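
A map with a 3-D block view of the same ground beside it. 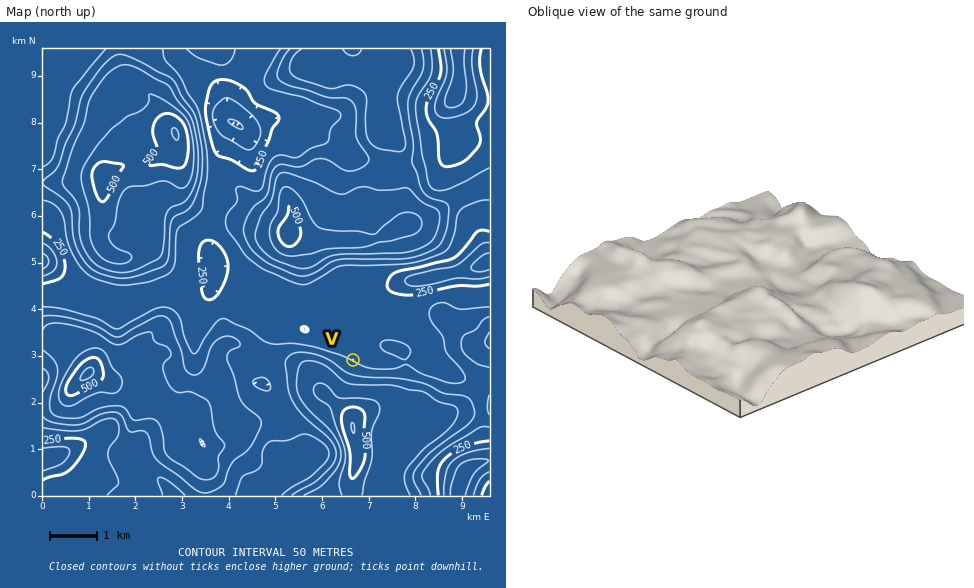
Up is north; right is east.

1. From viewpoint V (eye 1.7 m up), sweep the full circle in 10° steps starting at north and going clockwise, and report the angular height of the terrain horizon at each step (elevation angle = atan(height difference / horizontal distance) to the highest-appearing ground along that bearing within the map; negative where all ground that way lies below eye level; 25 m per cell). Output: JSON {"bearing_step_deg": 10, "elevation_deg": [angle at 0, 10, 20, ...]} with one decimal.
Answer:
{"bearing_step_deg": 10, "elevation_deg": [3.9, 3.4, 3.3, 2.4, 0.1, -0.5, 0.3, 0.7, 2.0, 1.3, 0.5, 2.4, 5.1, 7.0, 8.3, 9.3, 10.2, 10.6, 11.4, 11.1, 11.3, 11.7, 11.9, 11.9, 11.6, 10.7, 9.1, 6.6, 3.0, 1.0, 1.7, 1.8, 2.3, 4.1, 3.7, 3.8]}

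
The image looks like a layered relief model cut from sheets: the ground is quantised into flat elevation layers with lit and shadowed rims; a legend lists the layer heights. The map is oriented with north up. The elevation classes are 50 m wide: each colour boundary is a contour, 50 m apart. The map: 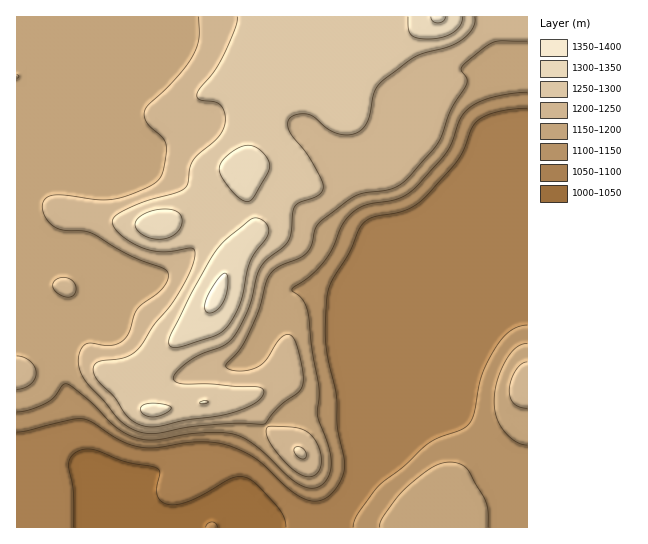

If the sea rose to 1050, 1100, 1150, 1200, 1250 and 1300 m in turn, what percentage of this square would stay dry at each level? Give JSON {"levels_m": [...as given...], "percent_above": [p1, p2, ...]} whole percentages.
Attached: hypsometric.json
{"levels_m": [1050, 1100, 1150, 1200, 1250, 1300], "percent_above": [96, 71, 63, 37, 20, 4]}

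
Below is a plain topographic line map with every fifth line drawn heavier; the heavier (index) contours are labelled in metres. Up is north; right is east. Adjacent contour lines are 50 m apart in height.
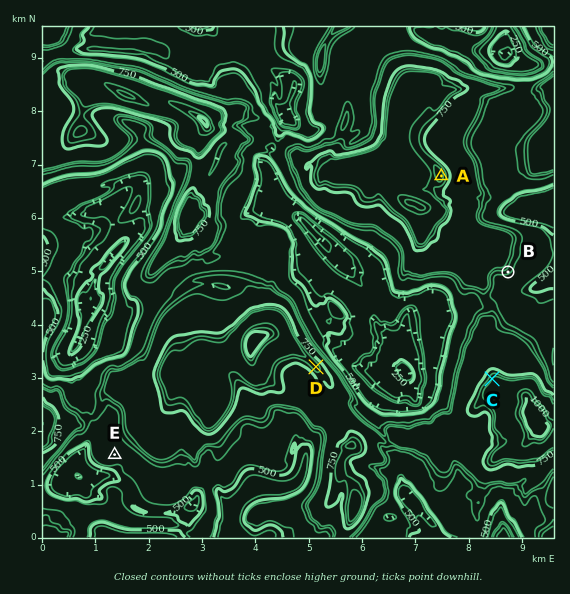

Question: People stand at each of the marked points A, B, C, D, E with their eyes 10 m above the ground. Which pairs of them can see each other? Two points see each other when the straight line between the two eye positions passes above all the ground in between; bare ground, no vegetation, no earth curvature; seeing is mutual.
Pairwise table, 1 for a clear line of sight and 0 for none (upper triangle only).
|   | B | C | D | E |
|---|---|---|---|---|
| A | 0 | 1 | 0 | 0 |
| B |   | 1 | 0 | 0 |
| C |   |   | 1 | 0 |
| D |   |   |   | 0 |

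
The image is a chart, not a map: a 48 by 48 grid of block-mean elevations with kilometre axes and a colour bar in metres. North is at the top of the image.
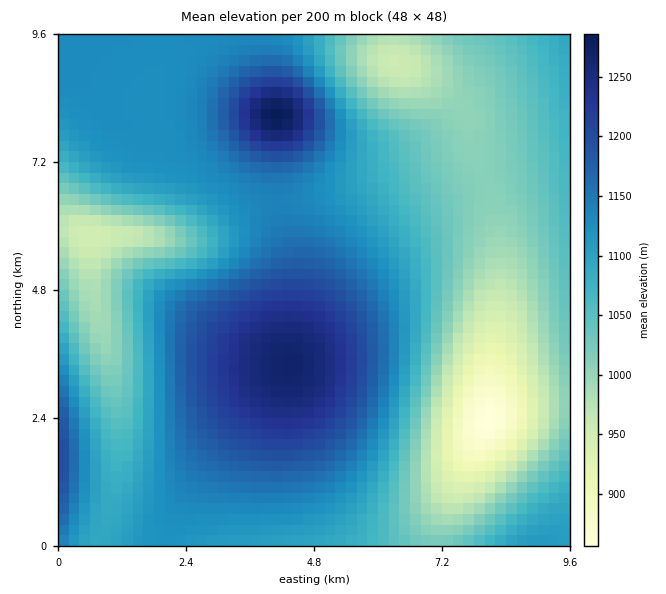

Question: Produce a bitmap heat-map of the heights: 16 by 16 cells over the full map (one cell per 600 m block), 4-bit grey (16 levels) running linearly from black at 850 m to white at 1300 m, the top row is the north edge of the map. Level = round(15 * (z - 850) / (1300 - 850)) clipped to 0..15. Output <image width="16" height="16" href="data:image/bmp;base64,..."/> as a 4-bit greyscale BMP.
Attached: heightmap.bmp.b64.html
<image width="16" height="16" href="data:image/bmp;base64,Qk32AAAAAAAAAHYAAAAoAAAAEAAAABAAAAABAAQAAAAAAIAAAAATCwAAEwsAABAAAAAAAAAAAAAAABEREQAiIiIAMzMzAERERABVVVUAZmZmAHd3dwCIiIgAmZmZAKqqqgC7u7sAzMzMAN3d3QDu7u4A////AJiZmZmIdVeJqImqqph1RWioiqu7qXQiRqeKvMzKhREll3rN3duVISSGes3u3JYyNXV6zd7cp0M1ZXq83cuXVEZVeJq7updUVkRFeaqph2VWVWeJqpmHZWd4mZqqmHZlZ4mZq8yodlVnmZms7adlVWeZmavLhURWZ5mZmql1RFZ4"/>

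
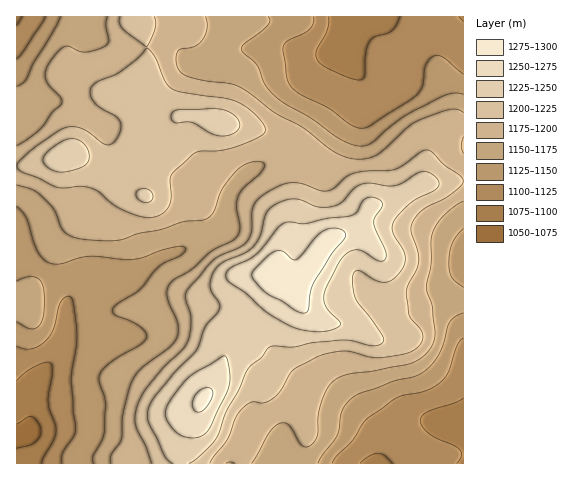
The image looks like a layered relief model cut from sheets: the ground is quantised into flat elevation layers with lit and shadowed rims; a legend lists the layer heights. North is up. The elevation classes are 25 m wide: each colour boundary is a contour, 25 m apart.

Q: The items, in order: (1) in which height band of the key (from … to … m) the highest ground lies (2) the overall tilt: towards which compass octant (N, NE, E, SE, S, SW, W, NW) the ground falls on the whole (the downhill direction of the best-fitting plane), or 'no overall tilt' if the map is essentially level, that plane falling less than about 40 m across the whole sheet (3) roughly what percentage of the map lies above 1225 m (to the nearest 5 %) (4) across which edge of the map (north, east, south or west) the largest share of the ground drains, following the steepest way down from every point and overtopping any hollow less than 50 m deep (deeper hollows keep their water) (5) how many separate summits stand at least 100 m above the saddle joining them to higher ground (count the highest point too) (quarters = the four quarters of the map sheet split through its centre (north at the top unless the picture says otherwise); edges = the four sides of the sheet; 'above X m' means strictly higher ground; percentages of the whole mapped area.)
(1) The highest ground lies in the 1275–1300 m band.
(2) On the whole the map has no overall tilt.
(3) Ground above 1225 m makes up about 15 % of the sheet.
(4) Most of the ground drains across the western edge.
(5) There is 1 summit with 100 m or more of prominence.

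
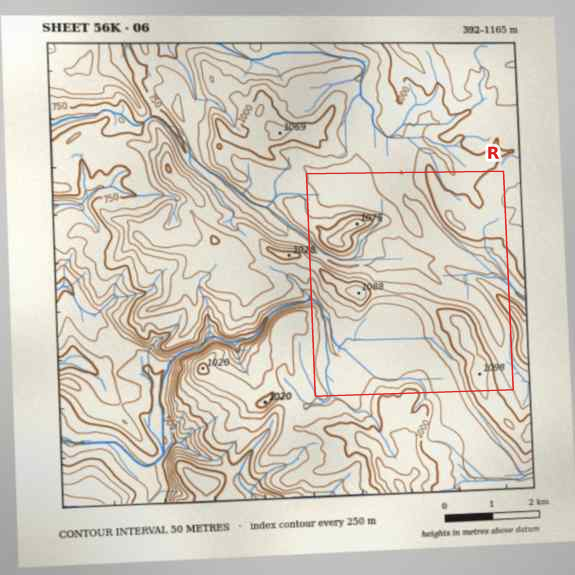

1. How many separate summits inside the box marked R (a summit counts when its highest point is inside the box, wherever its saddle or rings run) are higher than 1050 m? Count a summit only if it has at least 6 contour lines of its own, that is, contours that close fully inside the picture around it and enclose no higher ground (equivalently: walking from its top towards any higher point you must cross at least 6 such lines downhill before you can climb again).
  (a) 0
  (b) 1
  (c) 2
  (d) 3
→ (a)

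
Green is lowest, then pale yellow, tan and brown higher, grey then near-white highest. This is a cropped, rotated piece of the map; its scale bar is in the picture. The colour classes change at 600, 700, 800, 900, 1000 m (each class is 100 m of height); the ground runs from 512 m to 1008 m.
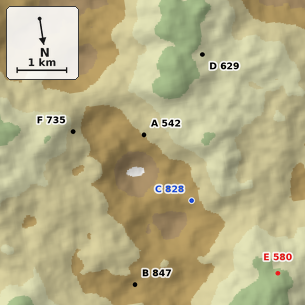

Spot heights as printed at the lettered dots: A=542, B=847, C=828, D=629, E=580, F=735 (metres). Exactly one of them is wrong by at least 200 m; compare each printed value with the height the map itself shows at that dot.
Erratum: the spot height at A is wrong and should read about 792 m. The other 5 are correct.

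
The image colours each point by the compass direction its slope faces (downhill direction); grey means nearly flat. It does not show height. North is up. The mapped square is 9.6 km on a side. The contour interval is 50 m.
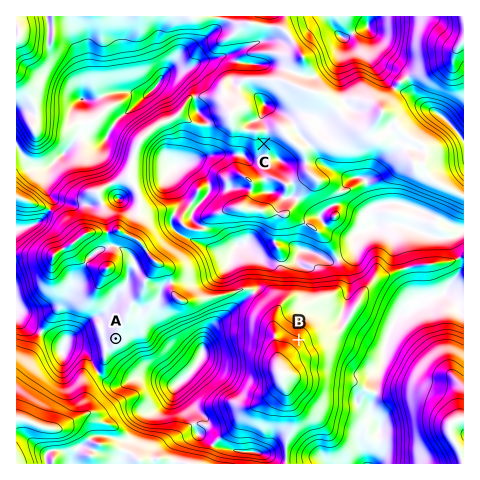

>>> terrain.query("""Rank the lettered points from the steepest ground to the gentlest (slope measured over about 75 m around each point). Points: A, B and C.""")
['B', 'C', 'A']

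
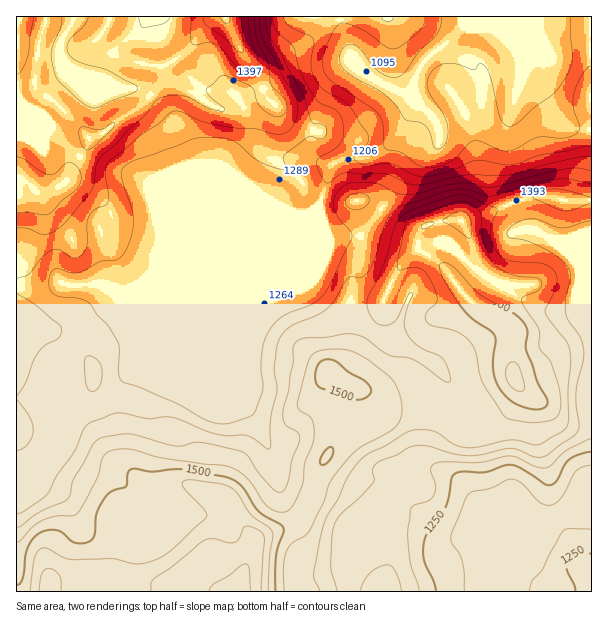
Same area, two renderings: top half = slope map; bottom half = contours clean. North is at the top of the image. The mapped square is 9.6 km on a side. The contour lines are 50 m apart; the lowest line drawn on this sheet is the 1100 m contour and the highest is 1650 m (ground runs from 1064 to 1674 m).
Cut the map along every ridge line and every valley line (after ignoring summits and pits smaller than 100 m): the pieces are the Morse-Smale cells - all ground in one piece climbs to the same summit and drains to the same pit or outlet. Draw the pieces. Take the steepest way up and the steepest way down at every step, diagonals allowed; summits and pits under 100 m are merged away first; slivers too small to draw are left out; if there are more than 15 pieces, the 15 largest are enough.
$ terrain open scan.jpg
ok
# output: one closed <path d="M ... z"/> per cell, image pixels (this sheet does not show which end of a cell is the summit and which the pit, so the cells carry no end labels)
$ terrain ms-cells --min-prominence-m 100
<path d="M591 16l-251 1 10 37 8 11-7-1-17 19-21 43 0 27 8 9 10 3-12 42-13 7-21 20-129 132-9 0-13 4-26 30-13 8-12 1-11 14-2 6-26 27-20 8-8 1 1 127 216 0 7-8 13-41 7-7 34-13 10-10 8-15 8-33 17-27 11-10 8-14 4-13-6-15 18 8 11 12 18 0 25-4 14 8 22 24 16 1-2-10-7-17-24-33-13-13-19-12-38-16-19-17-6-15-8-8-28-16 8-21 0-32 3 9 4 4 24-2 10-2 22-30 24-43 10-9 15-6 5-5 0-13-5-8 9 0 27-14 8-8 6-18 4-4 27-4 7-8 1 7-13 46-5 24-1 42 7 20 25-7 13 0 15 4 27 0z"/><path d="M339 16l-323 1 1 447 7 0 20-8 26-27 2-6 11-14 12-1 13-8 26-30 13-4 9 0 129-132 21-20 13-7 12-42-10-3-8-9 0-27 21-43 17-19 7 1-8-11-8-36z"/><path d="M356 386l-2 1 4 6 2 8-4 13-8 14-11 10-17 27-8 33-8 15-10 10-34 13-7 7-13 41-6 7 261 1 1-10-4-10 1-11 7-7 28-12 22-23-14-5-12 0-30-12-7-16-7-48-3-2-15-2-22-24-11-7-9-1-19 4-18 0-11-12z"/><path d="M522 64l-7 8-27 4-4 4-6 18-8 8-34 16 4 13-1 6-5 5-15 6-10 9-24 43-22 30-10 2-24 2-4-4-3-9 0 32-8 18 3 5 25 14 8 8 6 15 19 17 14 4 43 24 13 13 24 33 6 12 4 16 15-6 8-7 18-30 0-4-8-17 4-39-2-4-8-9-30-14-20-22-2-8 20-19 0-11-11-24 48-19-7-20 1-42 5-24 13-46z"/><path d="M510 204l-19 8-23 6-5 4 11 24 0 11-20 19 0 5 22 25 30 14 8 9 2 4-4 39 8 17 0 4-18 30-8 7-16 7 12 60 4 5 25 10 33 6 23-13 12-11 5 0 0-80-3-4 0-15 3-5 0-96-8-21-8-15-28-22-15-7-11-1z"/><path d="M591 494l-4 0-12 11-24 13-23 24-28 12-7 7-1 11 4 10 1 10 95-1z"/><path d="M549 196l-21 2-17 6 11 24 11 1 15 7 28 22 8 15 7 21 1-93-28-1z"/>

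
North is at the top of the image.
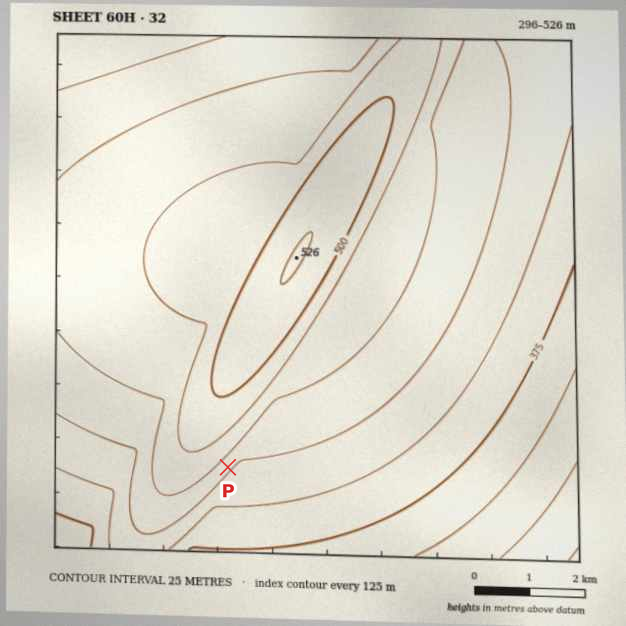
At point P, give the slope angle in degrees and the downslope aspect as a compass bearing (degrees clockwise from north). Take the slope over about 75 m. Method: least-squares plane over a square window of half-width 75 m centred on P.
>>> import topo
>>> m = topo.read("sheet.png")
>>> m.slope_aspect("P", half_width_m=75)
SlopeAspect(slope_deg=6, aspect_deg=132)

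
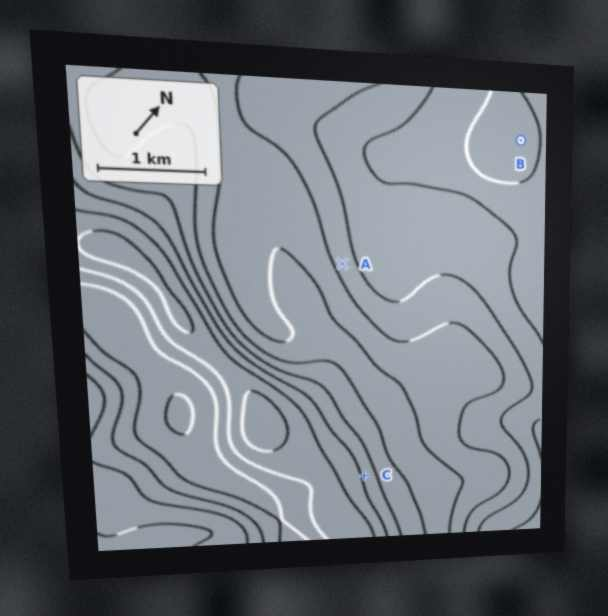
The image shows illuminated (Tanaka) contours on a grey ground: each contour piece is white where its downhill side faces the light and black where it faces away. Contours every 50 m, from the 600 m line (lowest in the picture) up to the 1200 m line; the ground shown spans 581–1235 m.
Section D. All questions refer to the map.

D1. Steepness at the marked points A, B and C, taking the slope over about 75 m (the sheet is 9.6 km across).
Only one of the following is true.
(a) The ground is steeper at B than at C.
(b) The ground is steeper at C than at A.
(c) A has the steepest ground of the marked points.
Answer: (b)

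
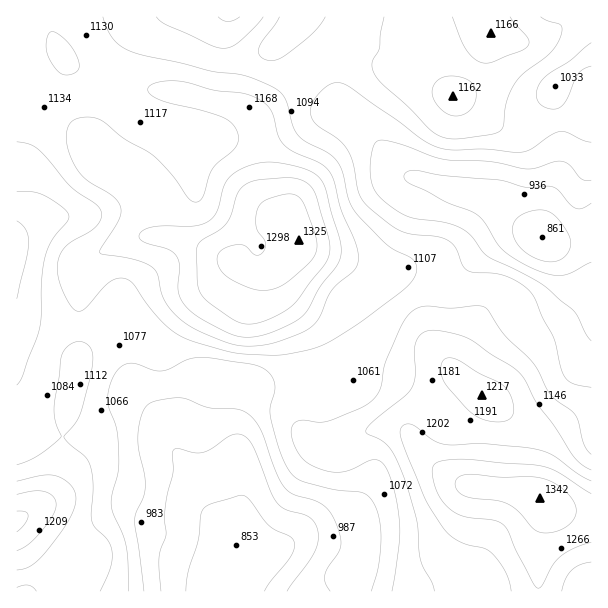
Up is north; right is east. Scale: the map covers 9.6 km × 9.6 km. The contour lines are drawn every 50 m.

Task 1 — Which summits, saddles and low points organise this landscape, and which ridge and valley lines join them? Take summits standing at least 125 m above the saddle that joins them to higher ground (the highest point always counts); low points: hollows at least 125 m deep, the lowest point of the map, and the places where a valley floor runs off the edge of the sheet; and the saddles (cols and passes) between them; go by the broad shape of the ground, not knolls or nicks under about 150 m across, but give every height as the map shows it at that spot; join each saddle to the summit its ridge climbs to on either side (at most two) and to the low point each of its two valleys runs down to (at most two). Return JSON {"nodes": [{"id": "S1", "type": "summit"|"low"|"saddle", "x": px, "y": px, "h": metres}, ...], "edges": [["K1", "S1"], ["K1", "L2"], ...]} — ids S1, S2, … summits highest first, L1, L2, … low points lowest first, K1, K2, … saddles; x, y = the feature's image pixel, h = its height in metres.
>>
{"nodes": [
{"id": "S1", "type": "summit", "x": 540, "y": 498, "h": 1342},
{"id": "S2", "type": "summit", "x": 299, "y": 239, "h": 1325},
{"id": "S3", "type": "summit", "x": 17, "y": 521, "h": 1260},
{"id": "L1", "type": "low", "x": 236, "y": 545, "h": 853},
{"id": "L2", "type": "low", "x": 542, "y": 237, "h": 861},
{"id": "K1", "type": "saddle", "x": 113, "y": 83, "h": 1138},
{"id": "K2", "type": "saddle", "x": 78, "y": 327, "h": 1097},
{"id": "K3", "type": "saddle", "x": 413, "y": 299, "h": 1092},
{"id": "K4", "type": "saddle", "x": 222, "y": 60, "h": 1085}],
"edges": [["K1", "S2"], ["K1", "L1"], ["K1", "L2"], ["K2", "S2"], ["K2", "S3"], ["K2", "L1"], ["K3", "S1"], ["K3", "S2"], ["K3", "L1"], ["K3", "L2"], ["K4", "S1"], ["K4", "S2"], ["K4", "L2"]]}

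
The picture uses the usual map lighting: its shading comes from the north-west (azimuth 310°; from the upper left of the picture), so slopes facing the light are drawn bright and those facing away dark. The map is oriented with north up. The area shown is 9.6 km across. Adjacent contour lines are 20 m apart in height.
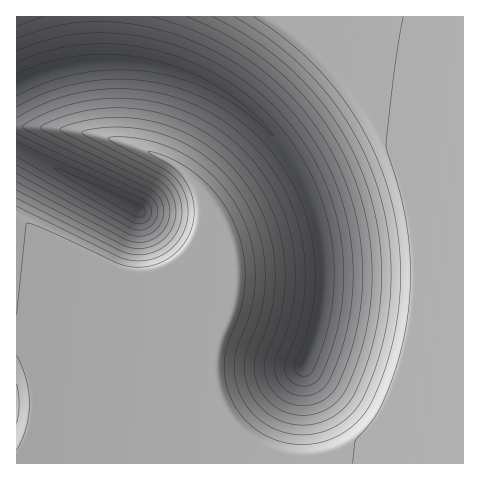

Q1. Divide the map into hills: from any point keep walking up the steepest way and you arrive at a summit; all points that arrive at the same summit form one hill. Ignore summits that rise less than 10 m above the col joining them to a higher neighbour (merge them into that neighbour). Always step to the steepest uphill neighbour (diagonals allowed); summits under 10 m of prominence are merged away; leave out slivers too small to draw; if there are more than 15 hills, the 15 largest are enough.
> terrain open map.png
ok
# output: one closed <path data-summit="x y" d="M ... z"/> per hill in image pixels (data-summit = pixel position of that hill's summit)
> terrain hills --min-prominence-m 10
<path data-summit="463 463" d="M463 16l-365 0 0 47-43 7-39 15 1 379 447-1z"/><path data-summit="17 17" d="M97 16l-80 0-1 68 39-14 43-7z"/>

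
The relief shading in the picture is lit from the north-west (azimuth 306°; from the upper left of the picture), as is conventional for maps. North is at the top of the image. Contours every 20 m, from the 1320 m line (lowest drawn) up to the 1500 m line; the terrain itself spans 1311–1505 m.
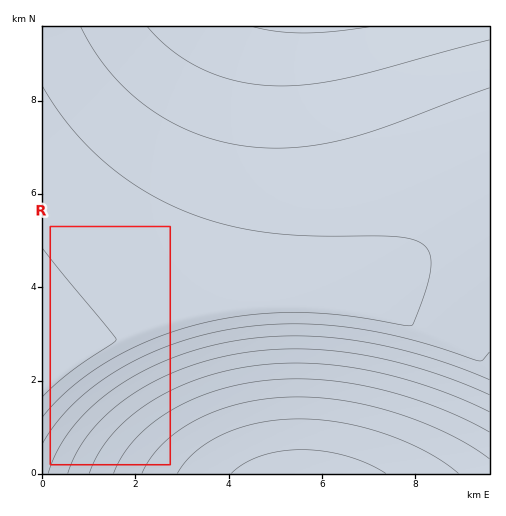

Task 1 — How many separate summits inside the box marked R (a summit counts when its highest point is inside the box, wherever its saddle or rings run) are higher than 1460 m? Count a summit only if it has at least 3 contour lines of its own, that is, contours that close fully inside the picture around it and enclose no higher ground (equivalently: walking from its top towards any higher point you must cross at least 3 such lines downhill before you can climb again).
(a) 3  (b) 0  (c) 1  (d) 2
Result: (b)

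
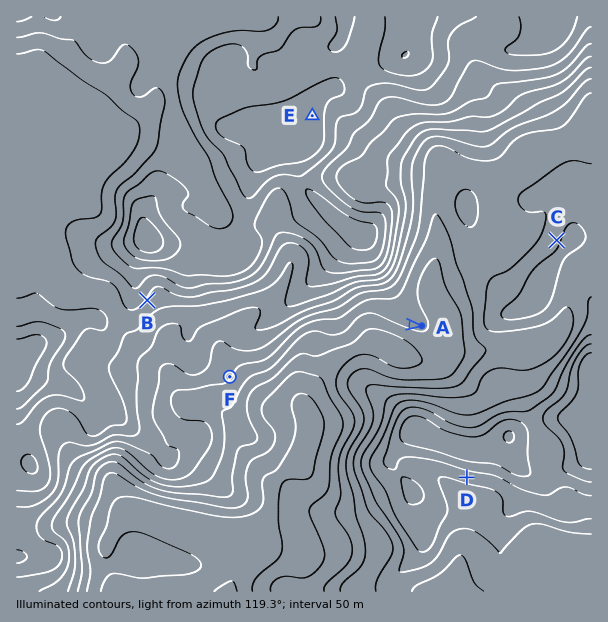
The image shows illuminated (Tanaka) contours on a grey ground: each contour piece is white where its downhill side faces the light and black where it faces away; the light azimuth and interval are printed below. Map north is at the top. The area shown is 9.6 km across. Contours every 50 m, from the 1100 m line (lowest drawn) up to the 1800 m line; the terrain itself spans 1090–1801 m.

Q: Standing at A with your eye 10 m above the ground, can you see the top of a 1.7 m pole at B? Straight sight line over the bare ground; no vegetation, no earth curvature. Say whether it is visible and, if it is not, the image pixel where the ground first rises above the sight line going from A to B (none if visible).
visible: false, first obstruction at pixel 305 315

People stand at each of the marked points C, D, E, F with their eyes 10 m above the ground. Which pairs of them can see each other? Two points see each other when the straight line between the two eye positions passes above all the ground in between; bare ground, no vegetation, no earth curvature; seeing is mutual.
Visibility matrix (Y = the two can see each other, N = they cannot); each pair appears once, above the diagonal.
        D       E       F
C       N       Y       Y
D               N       N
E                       N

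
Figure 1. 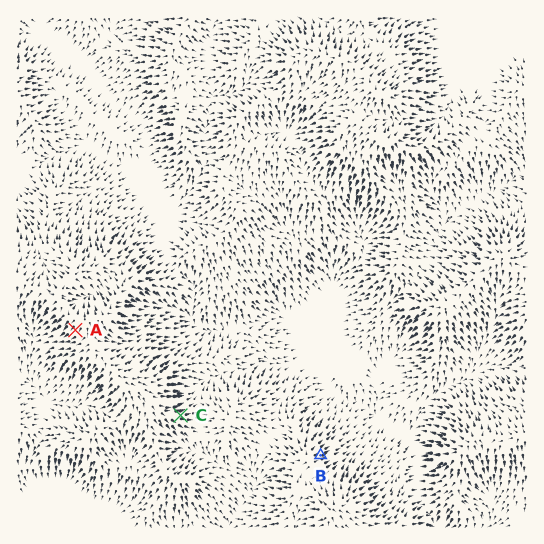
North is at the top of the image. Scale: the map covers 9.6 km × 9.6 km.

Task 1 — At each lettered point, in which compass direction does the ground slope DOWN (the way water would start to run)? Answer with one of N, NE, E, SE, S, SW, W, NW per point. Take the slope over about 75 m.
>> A SW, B NE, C E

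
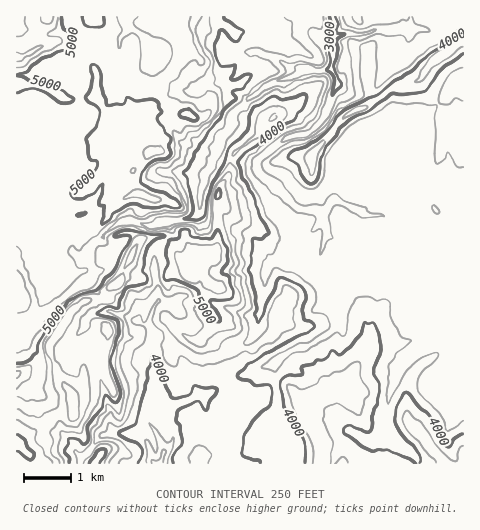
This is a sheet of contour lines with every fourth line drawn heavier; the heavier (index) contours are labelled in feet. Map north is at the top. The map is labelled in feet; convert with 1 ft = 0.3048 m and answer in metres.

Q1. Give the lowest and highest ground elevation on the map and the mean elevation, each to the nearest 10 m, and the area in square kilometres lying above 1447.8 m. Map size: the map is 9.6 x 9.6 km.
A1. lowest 870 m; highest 1850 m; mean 1300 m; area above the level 28.3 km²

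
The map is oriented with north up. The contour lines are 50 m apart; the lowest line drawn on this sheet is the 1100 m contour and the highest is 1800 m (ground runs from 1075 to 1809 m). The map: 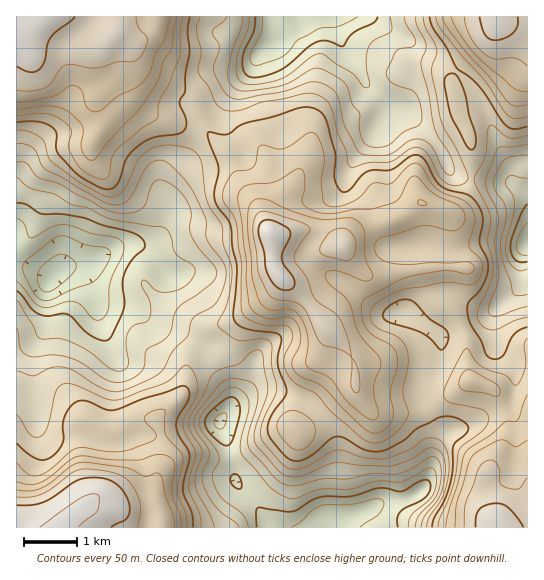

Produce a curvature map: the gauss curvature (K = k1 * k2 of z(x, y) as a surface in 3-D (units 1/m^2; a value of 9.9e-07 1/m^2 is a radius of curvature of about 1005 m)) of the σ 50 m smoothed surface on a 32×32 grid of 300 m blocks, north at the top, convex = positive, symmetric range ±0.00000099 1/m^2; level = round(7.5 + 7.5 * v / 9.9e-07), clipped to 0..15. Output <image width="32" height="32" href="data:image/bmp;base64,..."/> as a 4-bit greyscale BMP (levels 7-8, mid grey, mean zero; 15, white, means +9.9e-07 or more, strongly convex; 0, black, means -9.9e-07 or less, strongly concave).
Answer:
<image width="32" height="32" href="data:image/bmp;base64,Qk12AgAAAAAAAHYAAAAoAAAAIAAAACAAAAABAAQAAAAAAAACAAATCwAAEwsAABAAAAAAAAAAAAAAABEREQAiIiIAMzMzAERERABVVVUAZmZmAHd3dwCIiIgAmZmZAKqqqgC7u7sAzMzMAN3d3QDu7u4A////AHd3eIeJhmhndoh3dkWHiId2eIiXd4eIZ3eZd5c6aIiHiHiKh3WJiXdmd4iXb7Znd4qJmHaJipmIeHeHd4e2iXd4lWiHiKYhaIqHh4eIlamHiIVoiHRodmialneXhhOHd4h4h3eFTPl5yXZ4uHd6aFiIeJZoh5irh4d3d4h3Z3hXd3d4iIe2aWdTl4mHmHeHh3eIeKh4ZlZneYZ4eHd5x2h3h3iYd4d4iJqId3l3h0p4eHd3eHd3h3toV3d4Z4eGd3aIiHiId3Zne3qHmHeGZ3dkeIl3d4h1eYZYh6qXiGqXjZZ3d3d3h3eFZ3R4hndXd2uXd4mJh5l4yHmHlneIp0RoiHiIeHipeGlnhXd4d/pVeIh5hnh3ZnVod8ipiHY1j3eId3d3eImPp1amSIh3d3mHd4d2d4eHVod3hmlniqd2d4eHZniXiGd3iaZ4eGhndXeHi5eIdnh3eHeIlpaqB7Z3d6h3h3h1h3iIdZW6uleYiIeXd5iIiId4iHWZdXinZ4d4iHd3ZneHiIeJuGNnl2h4h2d3eHd3h3eIh4eIiHaIh1aIeHiIdnh4h3d4iIh3iIl4d3eHaHd4d3eIaHiIiHiId3d4iHh1uYd3doh2lodoiHeIeHh3d8iYh5h4dmaJd3eIeId3eIeHlndoh6h3mYeHd3eIeImIhnh3iHZmiIiH"/>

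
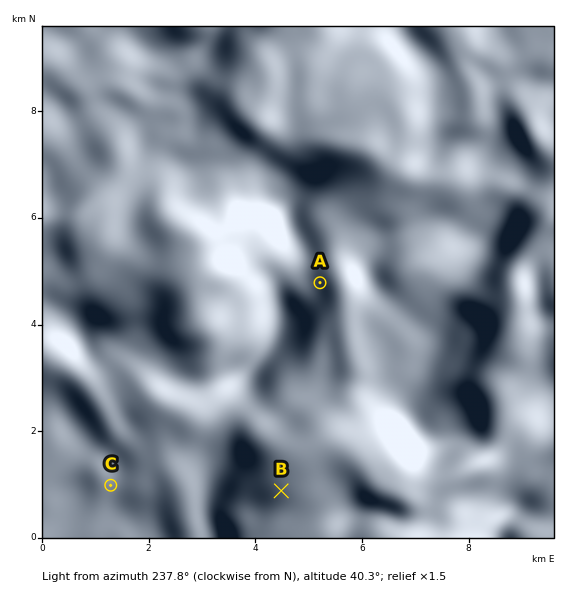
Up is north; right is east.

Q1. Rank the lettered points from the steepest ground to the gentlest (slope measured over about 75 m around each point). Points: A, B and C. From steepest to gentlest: A B C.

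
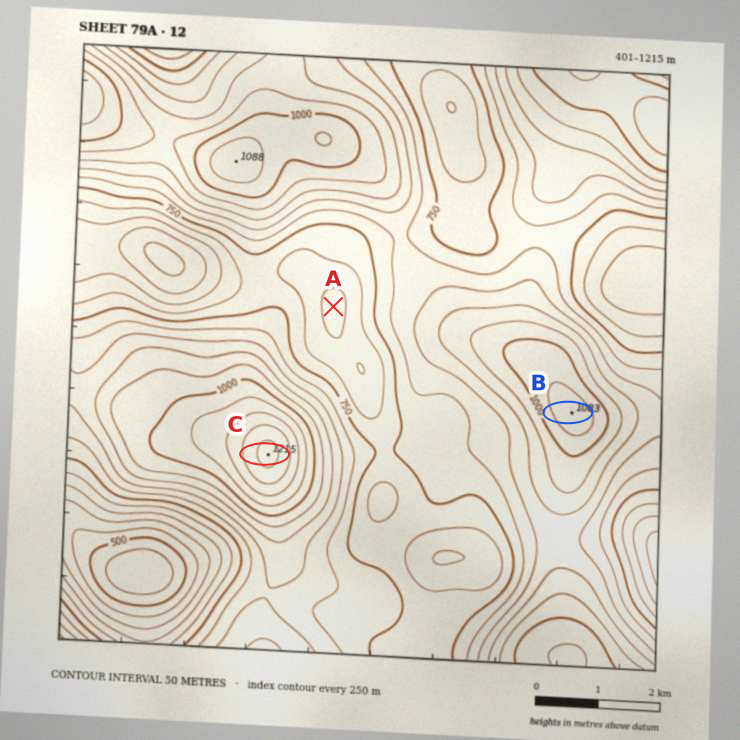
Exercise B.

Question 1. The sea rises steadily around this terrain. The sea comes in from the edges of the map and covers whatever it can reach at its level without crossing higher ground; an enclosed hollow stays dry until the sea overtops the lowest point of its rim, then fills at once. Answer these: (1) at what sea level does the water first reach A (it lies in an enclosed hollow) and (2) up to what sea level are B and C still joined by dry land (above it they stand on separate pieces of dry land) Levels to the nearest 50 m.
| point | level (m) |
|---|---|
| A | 700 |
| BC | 750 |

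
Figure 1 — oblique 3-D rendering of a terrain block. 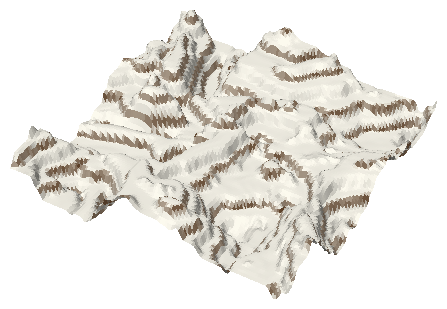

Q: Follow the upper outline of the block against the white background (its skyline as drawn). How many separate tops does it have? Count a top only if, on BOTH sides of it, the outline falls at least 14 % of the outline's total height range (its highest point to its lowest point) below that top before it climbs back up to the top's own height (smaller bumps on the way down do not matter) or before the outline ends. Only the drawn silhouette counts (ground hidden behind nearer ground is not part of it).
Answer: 2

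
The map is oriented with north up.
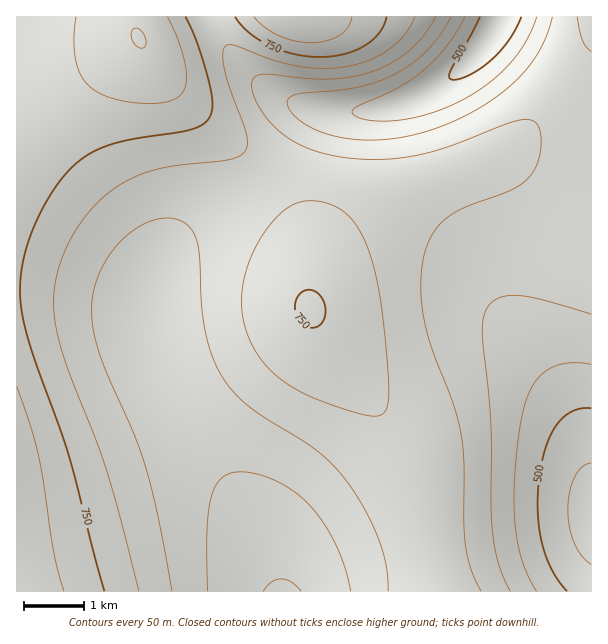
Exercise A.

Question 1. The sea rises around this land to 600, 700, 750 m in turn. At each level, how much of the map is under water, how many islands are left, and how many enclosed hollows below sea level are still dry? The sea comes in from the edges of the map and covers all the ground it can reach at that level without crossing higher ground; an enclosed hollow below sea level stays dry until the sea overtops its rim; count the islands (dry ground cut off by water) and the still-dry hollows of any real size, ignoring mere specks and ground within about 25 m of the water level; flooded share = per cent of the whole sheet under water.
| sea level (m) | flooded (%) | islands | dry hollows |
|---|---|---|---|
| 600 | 18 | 0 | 0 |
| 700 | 71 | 1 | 0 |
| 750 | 86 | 0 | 0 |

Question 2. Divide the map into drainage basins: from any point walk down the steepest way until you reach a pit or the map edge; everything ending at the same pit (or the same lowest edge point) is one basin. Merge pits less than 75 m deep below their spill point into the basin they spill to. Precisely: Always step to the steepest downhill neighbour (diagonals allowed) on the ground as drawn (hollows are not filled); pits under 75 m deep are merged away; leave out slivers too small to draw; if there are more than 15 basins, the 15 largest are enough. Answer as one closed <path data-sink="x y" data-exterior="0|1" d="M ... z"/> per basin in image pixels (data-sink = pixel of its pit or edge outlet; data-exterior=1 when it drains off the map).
<path data-sink="282 591" data-exterior="1" d="M140 40l-124 94 0 457 419 1-13-79-12-51-14-30-65-85-21-36-4-63-6-24-10-20-18-24-21-22-56-48-23-23-15-18z"/><path data-sink="591 515" data-exterior="1" d="M591 50l-14 24-27 34-35 34-33 18-101 38-30 19-23 29-9 18-7 23-2 24 9 18 67 90 22 36 8 28 17 99 4 10 155-1z"/><path data-sink="500 17" data-exterior="1" d="M591 16l-367 0-54 24-17 4-10-1-1 2 15 24 15 18 23 23 56 48 21 22 18 24 10 20 6 24 3 56 3-17 7-23 18-31 14-16 24-17 20-8 103-40 23-14 29-30 27-34 15-24z"/>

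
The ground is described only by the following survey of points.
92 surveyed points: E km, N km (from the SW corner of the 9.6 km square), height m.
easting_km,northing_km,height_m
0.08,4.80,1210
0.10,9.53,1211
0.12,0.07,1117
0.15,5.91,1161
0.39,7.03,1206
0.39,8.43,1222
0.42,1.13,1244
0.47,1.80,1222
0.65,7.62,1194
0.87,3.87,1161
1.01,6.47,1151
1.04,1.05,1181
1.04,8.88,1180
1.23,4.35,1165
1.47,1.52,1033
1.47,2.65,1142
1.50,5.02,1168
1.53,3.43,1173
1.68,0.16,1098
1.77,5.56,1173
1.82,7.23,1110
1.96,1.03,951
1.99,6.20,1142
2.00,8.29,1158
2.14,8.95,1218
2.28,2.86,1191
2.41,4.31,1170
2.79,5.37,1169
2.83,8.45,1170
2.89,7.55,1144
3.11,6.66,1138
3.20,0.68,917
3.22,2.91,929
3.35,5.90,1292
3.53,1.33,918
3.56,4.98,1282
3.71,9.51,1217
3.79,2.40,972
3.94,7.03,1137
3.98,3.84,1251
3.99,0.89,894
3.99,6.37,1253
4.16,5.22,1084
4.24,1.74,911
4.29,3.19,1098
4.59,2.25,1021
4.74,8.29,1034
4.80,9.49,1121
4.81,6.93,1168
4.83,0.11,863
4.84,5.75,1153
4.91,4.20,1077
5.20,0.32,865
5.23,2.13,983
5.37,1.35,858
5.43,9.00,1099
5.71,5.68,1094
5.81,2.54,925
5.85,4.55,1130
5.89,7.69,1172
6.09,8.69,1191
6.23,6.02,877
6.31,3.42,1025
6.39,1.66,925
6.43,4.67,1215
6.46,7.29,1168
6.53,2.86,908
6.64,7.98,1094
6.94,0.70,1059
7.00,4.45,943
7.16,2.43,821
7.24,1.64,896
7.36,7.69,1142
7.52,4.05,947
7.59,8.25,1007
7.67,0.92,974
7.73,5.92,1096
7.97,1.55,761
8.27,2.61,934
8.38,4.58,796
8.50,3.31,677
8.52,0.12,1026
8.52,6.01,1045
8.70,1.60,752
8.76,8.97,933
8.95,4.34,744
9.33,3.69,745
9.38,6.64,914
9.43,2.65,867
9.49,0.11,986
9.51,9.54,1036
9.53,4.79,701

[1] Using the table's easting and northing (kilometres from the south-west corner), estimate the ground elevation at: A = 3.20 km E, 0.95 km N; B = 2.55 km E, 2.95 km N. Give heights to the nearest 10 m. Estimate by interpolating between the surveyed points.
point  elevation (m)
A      920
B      1080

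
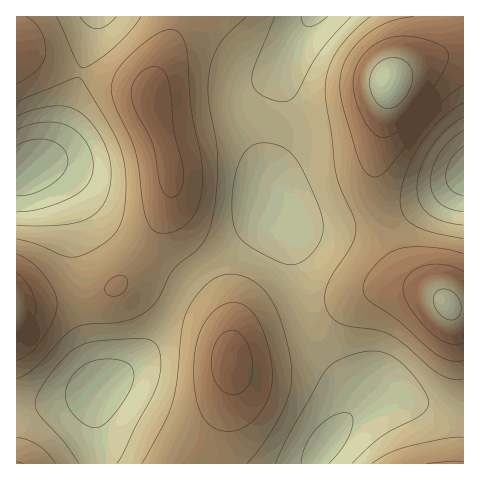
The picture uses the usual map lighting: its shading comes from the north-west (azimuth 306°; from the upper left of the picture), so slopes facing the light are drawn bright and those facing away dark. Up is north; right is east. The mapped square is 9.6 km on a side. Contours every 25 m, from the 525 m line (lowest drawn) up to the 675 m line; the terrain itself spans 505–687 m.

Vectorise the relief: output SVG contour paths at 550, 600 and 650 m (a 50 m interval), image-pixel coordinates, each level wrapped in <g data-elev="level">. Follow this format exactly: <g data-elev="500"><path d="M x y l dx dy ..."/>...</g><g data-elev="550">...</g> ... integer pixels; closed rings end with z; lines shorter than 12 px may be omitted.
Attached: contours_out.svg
<g data-elev="550"><path d="M301 463l2-9 3-9 12-18 16-12 8-2 7 0 3 3 1 4-3 13-8 15-13 15"/><path d="M91 427l-13-7-10-14-3-13 4-12 11-13 12-7 18-2 16 4 6 5 2 7-1 8-5 10-11 18-11 11-8 5z"/><path d="M463 212l-14-3-10-7-7-9-2-12 3-14 7-15 11-12 12-9"/><path d="M17 130l12-5 14-3 13 1 12 3 10 7 8 10 6 11 1 12-1 8-3 8-6 7-8 6-31 13-15 3-12 1"/><path d="M327 17l-9 7-9 3-5-3-3-7"/></g><g data-elev="600"><path d="M56 463l-8-9-9-8-11-6-11-3"/><path d="M247 463l19-24 18-30 7-21 0-21-2-18-7-24-6-16-6-11-8-10-10-8-10-4-12-2-12 3-9 6-12 12-9 14-6 20-5 50-5 24-8 21-22 39"/><path d="M463 437l-18 2-40 8-17 7-16 9"/><path d="M17 379l8-4 9-6 29-32 12-9 12-4 37-3 12-3 10-6 12-13 16-30 22-19 8-8 5-12 4-14 5-43-1-28-9-48 2-27 4-15 7-13 25-25"/><path d="M463 239l-31-7-18-7-6-4-5-6-3-14 1-12 5-15 13-28 21-26 12-10 11-7"/><path d="M17 102l56-23 4-2 4 2 27 43 10 19 6 20 2 24-2 25-5 18-11 13-19 11-12 5-10 0-31-13-19-5"/><path d="M141 17l-12 16-16 15-18 14-12 6-3-2-4-5-20-44"/><path d="M370 17l-17 15-14 16-8 15-5 17 0 19 10 74 5 16 13 28 2 12-4 16-25 40-2 10 1 11 4 10 9 7 9 3 27 4 13 4 15 9 36 31 13 5 11 0"/></g><g data-elev="650"><path d="M232 395l7-2 8-5 4-10 2-11-2-13-5-13-7-8-8-3-7 3-7 7-4 10-2 13 2 12 4 10 7 7z"/><path d="M17 342l7-5 7-8 4-9 1-11-1-10-4-9-6-10-8-7"/><path d="M463 272l-8-5-10-2-11-1-10 2-8 3-7 5-5 7-1 7 1 9 6 10 10 14 11 12 9 7 8 3 8 1 7-1"/><path d="M172 197l6-2 4-7 2-9-1-12-9-35-3-38-3-14-6-11-5-2-5 0-9 4-7 8-4 9 0 10 4 13 17 33 8 43 5 8z"/><path d="M379 137l9 0 10-6 12-11 14-18 16-25 8-15 0-8-5-7-9-5-14-4-11-2-12 0-11 3-9 4-8 6-8 8-4 9-3 9-1 10 2 11 4 13 7 14 6 9z"/></g>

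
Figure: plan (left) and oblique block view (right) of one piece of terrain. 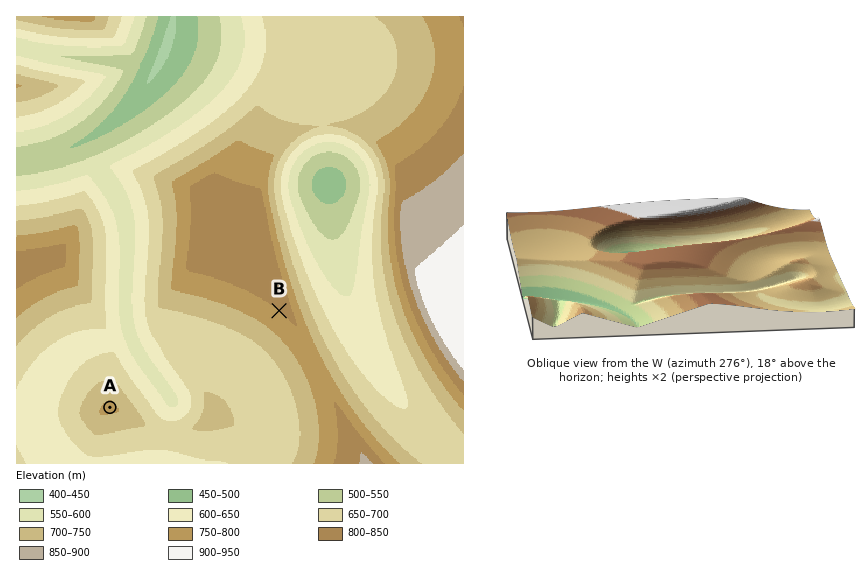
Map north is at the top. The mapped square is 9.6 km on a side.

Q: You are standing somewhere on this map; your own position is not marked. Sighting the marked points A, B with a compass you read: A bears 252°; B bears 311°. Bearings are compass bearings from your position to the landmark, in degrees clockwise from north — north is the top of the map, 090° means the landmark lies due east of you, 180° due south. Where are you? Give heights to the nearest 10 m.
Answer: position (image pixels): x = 314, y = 341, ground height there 750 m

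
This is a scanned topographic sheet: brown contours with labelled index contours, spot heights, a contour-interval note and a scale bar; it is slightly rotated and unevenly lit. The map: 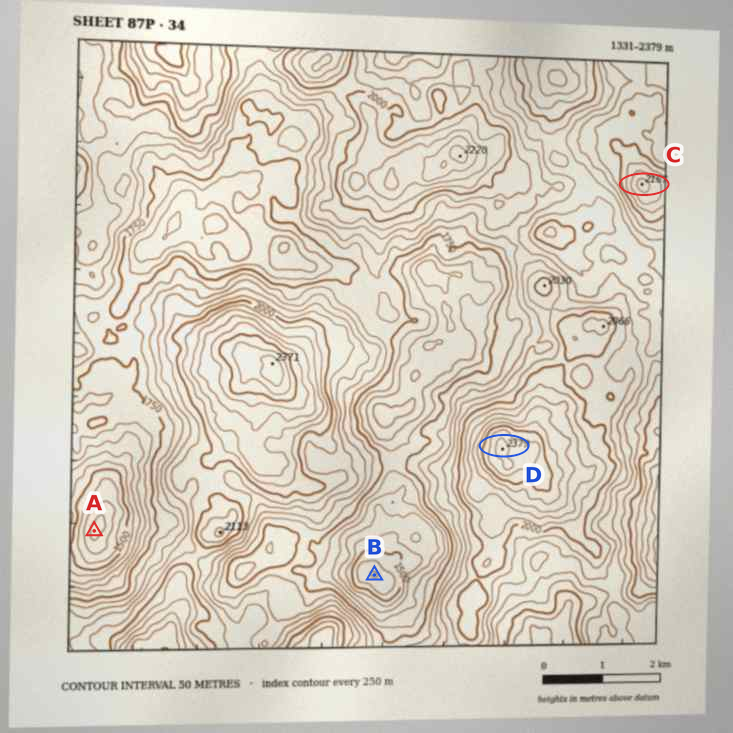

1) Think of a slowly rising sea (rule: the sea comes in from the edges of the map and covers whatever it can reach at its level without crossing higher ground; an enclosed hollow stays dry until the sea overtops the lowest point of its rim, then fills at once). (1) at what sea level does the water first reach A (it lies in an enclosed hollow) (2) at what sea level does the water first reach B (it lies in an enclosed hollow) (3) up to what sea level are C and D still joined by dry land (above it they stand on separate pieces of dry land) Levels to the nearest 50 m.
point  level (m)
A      1500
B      1750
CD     1850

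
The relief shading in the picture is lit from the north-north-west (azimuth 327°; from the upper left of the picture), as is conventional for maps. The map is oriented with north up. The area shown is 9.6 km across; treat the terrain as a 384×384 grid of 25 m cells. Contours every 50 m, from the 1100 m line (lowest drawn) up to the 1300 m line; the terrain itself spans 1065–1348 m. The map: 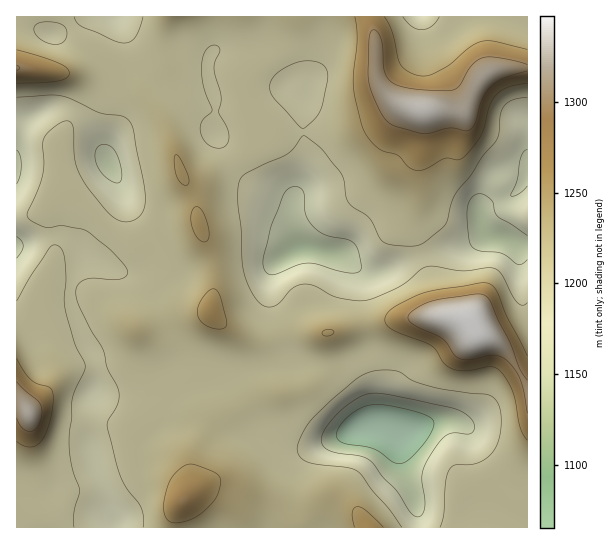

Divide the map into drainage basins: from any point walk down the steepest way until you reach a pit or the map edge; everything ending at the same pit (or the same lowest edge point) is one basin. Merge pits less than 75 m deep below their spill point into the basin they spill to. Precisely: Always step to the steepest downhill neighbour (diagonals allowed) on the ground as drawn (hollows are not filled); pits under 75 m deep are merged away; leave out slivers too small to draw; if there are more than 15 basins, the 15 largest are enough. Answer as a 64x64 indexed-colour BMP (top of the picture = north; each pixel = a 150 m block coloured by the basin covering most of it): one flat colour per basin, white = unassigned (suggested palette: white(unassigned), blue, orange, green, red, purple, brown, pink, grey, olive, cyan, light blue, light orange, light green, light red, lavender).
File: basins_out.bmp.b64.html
<image width="64" height="64" href="data:image/bmp;base64,Qk12CAAAAAAAAHYAAAAoAAAAQAAAAEAAAAABAAQAAAAAAAAIAAATCwAAEwsAABAAAAAAAAAA////ALR3HwAOf/8ALKAsACgn1gC9Z5QAS1aMAMJ34wB/f38AIr28AM++FwDox64AeLv/AIrfmACWmP8A1bDFABEREREREREREREiIiIiIiIiIiIiIiIiIiIiIiIiIiIiERERERERERERESIiIiIiIiIiIiIiIiIiIiIiIiIiIiIRERERERERERERIiIiIiIiIiIiIiIiIiIiIiIiIiIiIhERERERERERERESIiIiIiIiIiIiIiIiIiIiIiIiIiIiEREREREREREREREiIiIiIiIiIiIiIiIiIiIiIiIiIiIRERERERERERERESIiIiIiIiIiIiIiIiIiIiIiIiIiIhERERERERERERERIiIiIiIiIiIiIiIiIiIiIiIiIiIiEREREREREREREREiIiIiIiIiIiIiIiIiIiIiIiIiIiIRERERERERERERESIiIiIiIiIiIiIiIiIiIiIiIiIiIhERERERERERERERIiIiIiIiIiIiIiIiIiIiIiIiIiIiERERERERERERERESIiIiIiIiIiIiIiIiIiIiIiIiIiIRERERERERERERERIiIiIiIiIiIiIiIiIiIiIiIiIiIhERERERERERERERESIiIiIiIiIiIiIiIiIiIiIiIiIiEREREREREREREREREiIiIiIiIiIiIiIiIiIiIiIiIiIRERERERERERERERERIiIiIiIiIiIiIiIiIiIiIiIiIhERERERERERERERERERIiIiIiIiIiIiIiIiIiIiIiIiERERERERERERERERERERIiIiIiIiIiIiIiIiIiIiIiIREREREREREREREREREREREREiIiIiIiIiIiIiIiIiIhEREREREREREREREREREREREREiIiIiIiIiIiIiIiIhERERERERERERERERERERERERERIiIiIiIiIiIiIiIiEREREREREREREREREREREREREREiIiIiIiIiIiIiIiERERERERERERERERERERERERERESIiIiIiIiIiIiIiIRERERERERERERERERERERERERERIiIiIiIiIiIiIiIREREREREREREREREREREREREREREiIiIiIiIiIiIiIRERERERERERERERERERERERERERERIiIiIiIiIiIiERERERERERERERERERERERERERERERERESIiIiIiIiERERERERERERERERERERERERERERERERERERERERERERERERERERERERERERERERERERERERERERERERERERERERERERERERERERERERERERERERERERERERERERERERERERERERERERERERERERERERERERERERERERERERERERERERERERERERERERERERERERERERERERERERERERERERERERERERERERERERERERERERERERERERERERERERERERERERERERERERERERERERERERERERERERERERERERERERERERERERERERERERERERERERERERERERERERERERERERERERERERERERERERERERERERERERERERERERERERERERERERERERERERERERERERERERERERERERERERERERERERERERERERERERERERERERERERERERERERERERERERERERERERERERERERERERERERERERERERERERERERERERERERERERERERERERERERERERERERERERERERERERERERERERERERERERERERERERERERERERERERERERERERERERERERERERERERERERERERERERERERERERERERERERERERERERERERERERERERERERERERERERERERERERERERERERERERERERERERERERERERERERERERERERERERERERERERERERERERERERERERERERERERERERERERERERERERERERERERERERERERERERERERERERERERERERERERERERERERERERERERERERERERERERERERERERERERERERERERERERERERERERERERERERERERERERERERERERERERERERERERERERERERERERERERERERERERERERERERERERERERERERERERERERERERERERERERERERERERERERERERERERERERERERERERERERERERERERERERERERERERERERERERERERERERERERERERERERERERERERERERERERERERERERERERERERERERERERERERERERERERERERERERERERERERERERERERERERERETMzMxERERERERERERERERERERERERERERERERERERMzMzMzMRERERERERERERERERERERERERERERERERERMzMzMzMxERERERERERERERERERERERERERERERERERMzMzMzMzMREREREREREREREREREREREREREREREREREzMzMzMzMzERERERERERERERERERERERERERERERERETMzMzMzMzMzERERERERERERERERERERERERERERERERMzMzMzMzMzMzMREREREREREREREREREREREREREREREzMzMzMzMzMzMxERERERERERERERERERERERERERERETMzMzMzMzMzMzERERERERERERERERERERERERERERERMzMzMzMzMzMzMREREREREREREREREREREREREREREREzMzMzMzMzMzMxEREREREREREREREREREREREREREREzMzMzMzMzMzMz"/>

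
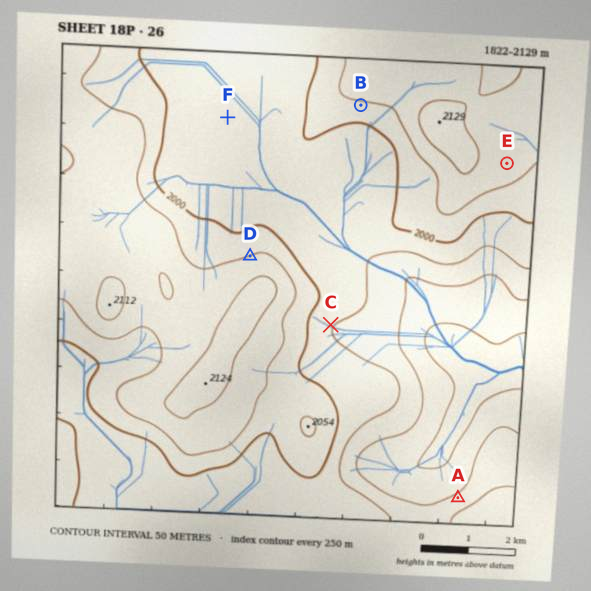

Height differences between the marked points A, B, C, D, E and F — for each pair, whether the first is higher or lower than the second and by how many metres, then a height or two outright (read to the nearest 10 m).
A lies lower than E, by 160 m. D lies higher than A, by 140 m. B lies higher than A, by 130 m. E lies higher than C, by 120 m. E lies higher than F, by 110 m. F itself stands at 1960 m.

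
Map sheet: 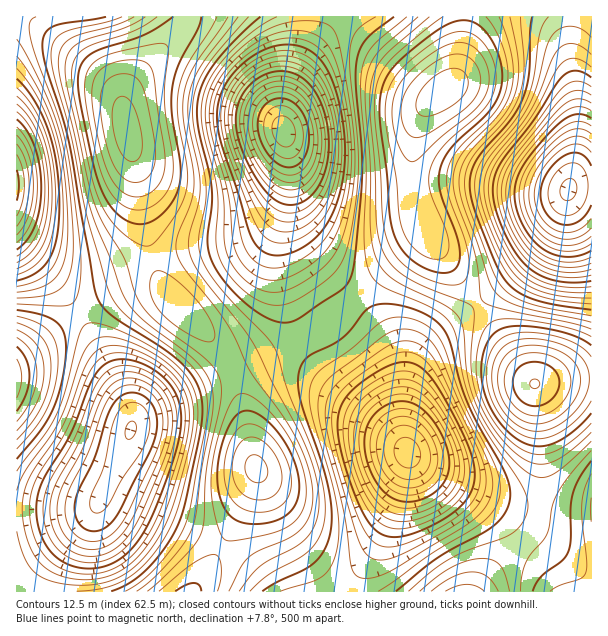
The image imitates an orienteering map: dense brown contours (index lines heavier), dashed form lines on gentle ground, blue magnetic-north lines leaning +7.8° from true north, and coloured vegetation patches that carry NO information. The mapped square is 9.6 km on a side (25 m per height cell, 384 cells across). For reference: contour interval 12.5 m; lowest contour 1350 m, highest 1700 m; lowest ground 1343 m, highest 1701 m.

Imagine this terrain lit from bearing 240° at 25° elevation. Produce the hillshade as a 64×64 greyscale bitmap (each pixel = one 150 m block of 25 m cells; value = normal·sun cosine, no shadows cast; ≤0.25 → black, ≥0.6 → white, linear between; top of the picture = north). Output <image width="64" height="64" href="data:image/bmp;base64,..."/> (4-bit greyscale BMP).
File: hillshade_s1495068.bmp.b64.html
<image width="64" height="64" href="data:image/bmp;base64,Qk12CAAAAAAAAHYAAAAoAAAAQAAAAEAAAAABAAQAAAAAAAAIAAATCwAAEwsAABAAAAAAAAAAAAAAABEREQAiIiIAMzMzAERERABVVVUAZmZmAHd3dwCIiIgAmZmZAKqqqgC7u7sAzMzMAN3d3QDu7u4A////AHdmVVVVZ3iIiHdmZmZneIiIh3d3eIiIh3ZlVVVmd4iIdmVURVZneIiIh3ZmZnd4iId3d3d3iIiHd2ZVVmZ3iHdlVEREVmeImZiHd2Znd3iId3dmZ3d4iId3ZmZmZ3d3d1VERERWeImZmYh3d3d3eHd3ZmZmZ3eIh3d2Zmd3d3dmVEMzRVZ4mZmZmId3d3iId3ZmVVZmd3d3d3d3d3d3dmZEMzRFZ3iZqqmZiIiIiIh3dmVVVVZnd3d3d3d3d3d2ZUQzNEVniZqqqpmZiIiIiHdmVUREVWZ3d3d3d3d3d2ZVQzM0VWeJmqqqqpmZmZiIdmVEQzRFVmd3eIiIiId3ZlVEM0RWZ4maqrqqqqmZmId2VEMzMzRVZ3eIiIiIiHdmVURERVZ3iZqru7u6qqmYh2VUMyIiNEVneImZmZmId2ZVRERFVneJmqu7u7u6qZh2ZUMiISIzRWeImaqqmZiHZlVVRVVWZ4iaq7u7u7qpmHZUMiEREiNFZ4mqq7qqmId2VVVVVVZneJmru8zLuqmHZUMyERESI0Z4mqu7u7qph3ZmVVVVVmZ4iaq7zMy6qYdlQyERERI0VnmrvMzMu6mIdmZlVVVVVmeJqrzMzLqYdlQyIREREjRXibvN3dzLqZh3ZmZVVVVVZ3iavMzMuph2QzIREREjRWeavN7u7cu6mHdmZlVVRFVWeJq8zMy6l2VDIiERIjNFeKvN7u7t3LqYd2ZmVVRERVZ4q8zdzLqHZUMiIiIjNFZ5q97v/+7cuph3ZmVVREREVnirzd3MuodlQzIiMzRFZ4m83v//7ty6mHdmVVVERERWeavN3dy5h1RDMzM0RFZnmrze///u26mIdmZVVEQzRFaJrN3d3KmHVUQ0RERVZniavN7//+3LqYd2ZlVERDRFZ4q83d3LqYZVRERVVWZneJq83u/+7cuoh2ZVREREREVnmrzd3cupdlVVVVZmZnd4mrze7u7cuph2ZVVEREREVXibzd3dy6h2ZVVWZmd3d3iavM3e3cuph2ZVVURERERWeKvN3dy6mHZlVmZ3d3d3eJmrzd3cy6mHZVVERERERWeJq83d3LqXdmVmZ3d3d3d4iau8zMy6mHZVVERERERVZ4m7zdzLqYdmVmZ3d3d3d3iJqrzMu6mHZlVERERERVZ4mrzMzLqYdmVWZnd4h3d3eImqu7u6mYdlVERERERVZ3iau8y7qYdmVVZmd4iHd3d4iZq7u6qYdlVERERERVZniaq7u7qYdlVVVWd3iHd3d3iJqquqqYdlVEREREVVZniJqru6qYdlVERVZ3eId3d3eJmqqqqYdmVEQzREVVZneJmqqqqYdlVERFVnd3d3d3eImaqqqYh2VEMzNERVZneImaqqqYdmVEREVWd3d3d3iImaqqqZh2VEMzM0RGZneImaqqmYh2VERERVZ3d4iIiImaqqqph2VDMzMzRFZ3iImaqqmYh2VURERFZnd3iIiImaqqqph2VDMiIjNFV3iJmaqqqZh3ZUREREVmd3iIiJmaqqqph2VDIiIiNEVniJmqqqqpmHZlVEREVWZ3eIiJmqqrqqmHVDIhERI0RWiJqqu6qqmIdmVURERVVmd4iJmqq7uqmHZTIREBEjRWaZqru7u6qYh2ZVVERFVWZ3iJmqq7u6mXZUMhAAESNFZ5qrvMy7qpiHdmVURERVVmeImqu7u6qYdUMhAAABI0V3qrzMzMuqmId2ZVRERERWZ4iaq7u7qYdlMhEAABEjVnirzN3cy7qZh3ZlVEQzREVniaq7y7uph1QyEAAAEjRWiLvN3d3MupmHdmVEMzMzRWeJq7zMu6l2VDIQAAESNFeJvN3u7dy6mIdmVUMyIiM0V4mrzMy7qHZUMhERESM1Z4nM3u7t3LqYh2VUMyIREjRXirzNzLuYdlQyIREiI0Vnmc3u7u7cuph2ZUQyERESNFeavN3cy5h2VDMiIiM0RWia3e7/7ty6mHZUQyEQAAEkZ5vN3d3LmHZUQzMzM0RWeJrd7//+3LqHZlQyEQAAATRoq93u7cuodlVERERERFZ4mt3v//7cuYdlQzIQAAABNXms3u7ty6mHZVVVREREVniq3u///typh2VDIRAAABJFeb3u/+3LqYdmZlVVREVWeKre7//u26l2VEMhEAAAE0aKze//7cuph3dmZlVURFZ4mt3v/+3LqHZUMyEQAAEjV5ve///ty6mId3dmVVREVXia3e//7cuYdlQzIREAEjRorN7//+3LqYiHd2ZVRERFaJrd7u7duph2VDMiEREiRXm87v/+7cupmId3ZlVEREVomt3u7ty6l2ZUQzIiIjNWib3u//7cuqmYiHdmVEMzRWiazd7ty6mHZlVEMzMzNFeKve7+7dy6mYiHd2VUMzNFaJrM3dzLqYdmVVREMzRFZ5q93u7dy6qZiId2ZUQzM0VomszMzLqYd2ZlVVRERFZ4mrzd3dy6qZiIh3ZVQzMzRWiavMy7qYh3ZmZlVVVVVniavMzMy6qZiIiHdlRDMzNFeJq7u6qYh3ZmZmZlVVVmeJq7vMu6qZiIiHd2VEMzNFZ4mqqqmYd3ZmZ3dmZlVWZ4maq7uqmZiIiId3ZUQzM0VniZqpmId2Zmd3d3dmZmZniJmqqpmYiIiIiHdlVENEVWeJmZiHdmZmZ3d3d3ZmZmd4iZmZmIiIiIiId2VURERWd4mYiHZmVWZneIiHdmZmZ3iImZiIh3eIiIh3ZlVEVWZ4iI"/>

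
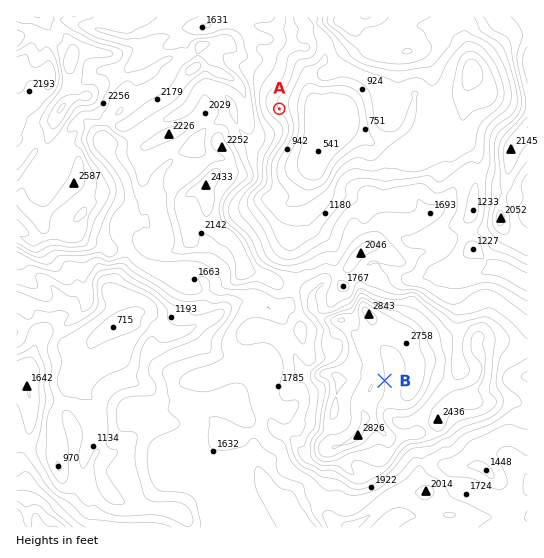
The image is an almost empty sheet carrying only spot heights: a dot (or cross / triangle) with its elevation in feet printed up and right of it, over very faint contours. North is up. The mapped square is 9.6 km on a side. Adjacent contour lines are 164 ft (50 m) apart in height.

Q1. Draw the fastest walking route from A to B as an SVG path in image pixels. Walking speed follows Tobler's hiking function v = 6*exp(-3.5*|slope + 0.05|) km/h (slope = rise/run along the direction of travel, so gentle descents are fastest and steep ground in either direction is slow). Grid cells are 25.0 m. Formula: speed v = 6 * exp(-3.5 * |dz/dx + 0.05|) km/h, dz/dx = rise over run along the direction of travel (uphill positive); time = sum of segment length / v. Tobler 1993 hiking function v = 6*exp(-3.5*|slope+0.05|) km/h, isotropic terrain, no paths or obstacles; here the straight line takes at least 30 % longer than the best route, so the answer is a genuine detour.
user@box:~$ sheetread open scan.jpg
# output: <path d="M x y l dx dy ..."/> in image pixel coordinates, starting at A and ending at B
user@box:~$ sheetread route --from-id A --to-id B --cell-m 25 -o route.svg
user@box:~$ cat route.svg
<path d="M279 109l8 16 0 8-14 29 0 27-2 2-4 4-1 3 0 7 5 10 0 39 4 8 4 4 8 4 3 3 19 37 2 3 6 2 14 15 14 7 2 2 4 8 8 8 16 8 2 2 8 16"/>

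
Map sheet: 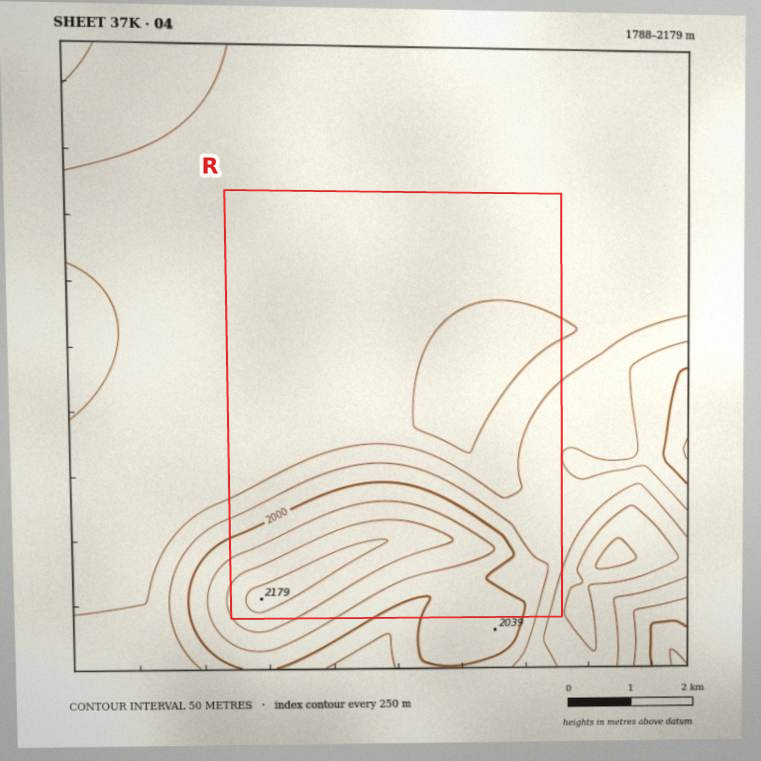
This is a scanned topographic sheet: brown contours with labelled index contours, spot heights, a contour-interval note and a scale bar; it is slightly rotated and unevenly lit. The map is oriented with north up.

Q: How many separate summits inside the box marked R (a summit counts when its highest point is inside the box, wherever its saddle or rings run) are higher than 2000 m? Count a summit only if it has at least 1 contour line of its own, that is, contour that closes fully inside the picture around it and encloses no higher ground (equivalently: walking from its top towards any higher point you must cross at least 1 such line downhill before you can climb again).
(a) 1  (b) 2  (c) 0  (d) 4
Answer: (a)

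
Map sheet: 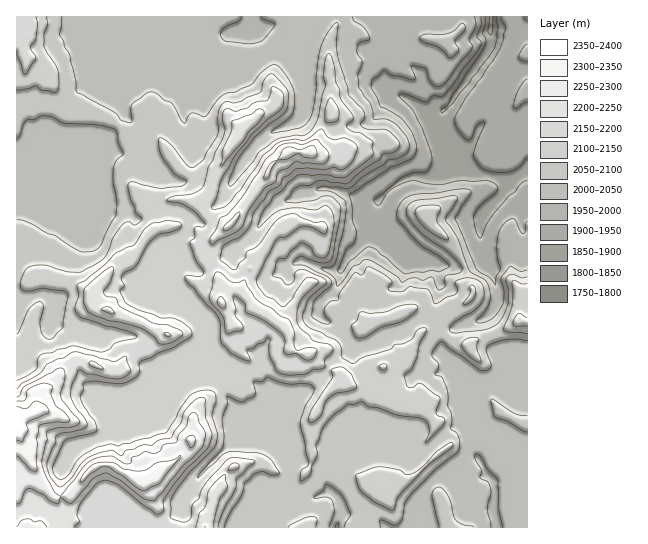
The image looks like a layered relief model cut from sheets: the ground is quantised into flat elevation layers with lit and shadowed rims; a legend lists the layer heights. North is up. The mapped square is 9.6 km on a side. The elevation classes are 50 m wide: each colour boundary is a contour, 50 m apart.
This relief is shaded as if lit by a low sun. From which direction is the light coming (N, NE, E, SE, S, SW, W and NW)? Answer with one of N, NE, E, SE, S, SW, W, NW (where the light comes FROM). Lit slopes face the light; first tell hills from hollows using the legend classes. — N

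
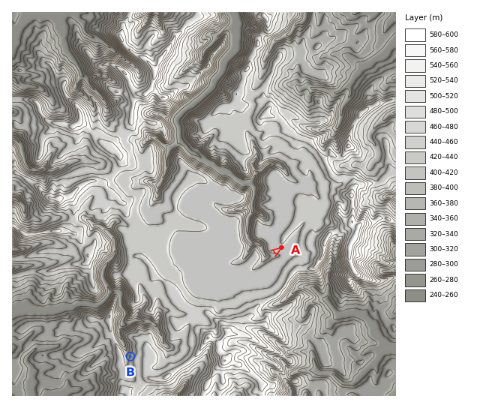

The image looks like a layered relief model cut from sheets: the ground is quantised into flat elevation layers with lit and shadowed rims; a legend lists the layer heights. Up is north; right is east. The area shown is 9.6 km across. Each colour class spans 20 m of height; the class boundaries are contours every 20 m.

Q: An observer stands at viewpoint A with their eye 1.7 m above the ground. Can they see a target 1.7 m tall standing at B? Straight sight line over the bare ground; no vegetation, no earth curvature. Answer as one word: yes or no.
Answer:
no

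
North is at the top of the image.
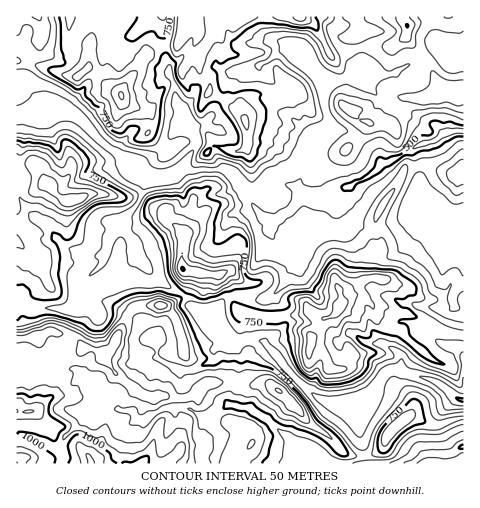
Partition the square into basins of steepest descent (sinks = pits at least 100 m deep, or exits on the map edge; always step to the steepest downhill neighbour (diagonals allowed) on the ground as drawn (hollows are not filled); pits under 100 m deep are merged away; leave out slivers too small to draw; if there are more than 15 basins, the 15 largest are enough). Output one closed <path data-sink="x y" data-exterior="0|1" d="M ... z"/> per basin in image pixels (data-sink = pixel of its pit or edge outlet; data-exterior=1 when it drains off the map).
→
<path data-sink="445 133" data-exterior="0" d="M463 16l-447 1 1 447 219 0 2-5 14-15 1-9 39-31-13-14-12-6-19 1-14-5-7 0-19 4-10 8-12-17 0-17-9-37-6-9-7-6 12-5 9-8 3-5-1-18 33 5 8 10 5 17 6 10 23 5 21 0 29-5 11 6-4 12-8 9-1 7 15 10 3 11 2 3 12 0 9-14-1-7-13-15-3-19 14-17 8-3 6 1 10 9 7-1 18 8 10 2 40 18 17 2z"/><path data-sink="463 400" data-exterior="1" d="M195 272l-7 0 0 16-3 5-9 8-12 5 7 6 6 9 9 37 0 17 13 18 1-4 8-5 19-4 7 0 14 5 19-1 12 6 32 34 21 14 11 14 8 4 17 0 11-5 8-16 13-13 10-6 24 10 30-9-1-83-16-2-27-14-23-6-18-8-7 1-10-9-6-1-8 3-14 17 3 19 13 15 1 7-9 14-12 0-2-3-3-11-15-10 1-7 8-9 4-12-11-6-29 5-21 0-23-5-6-10-5-17-8-10z"/><path data-sink="463 447" data-exterior="1" d="M292 404l-39 31-1 9-14 15-1 5 227-1-1-46-29 9-24-10-10 6-13 13-8 16-11 5-17 0-8-4-11-14-21-14z"/>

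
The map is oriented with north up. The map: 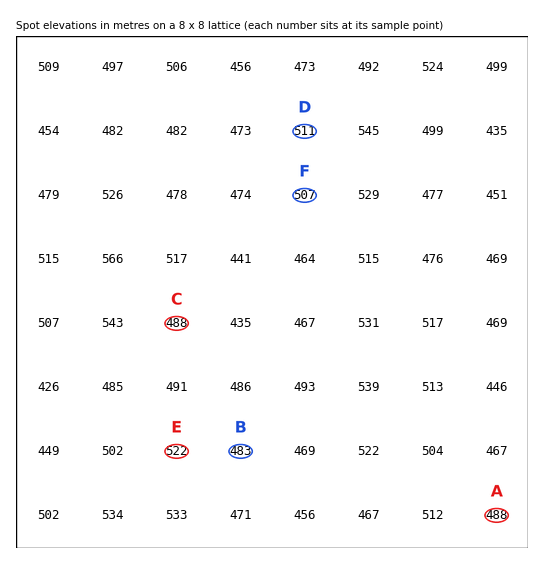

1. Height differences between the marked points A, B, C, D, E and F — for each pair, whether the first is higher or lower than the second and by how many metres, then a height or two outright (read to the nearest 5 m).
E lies higher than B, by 35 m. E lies higher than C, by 30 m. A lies lower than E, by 30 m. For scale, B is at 485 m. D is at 510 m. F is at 505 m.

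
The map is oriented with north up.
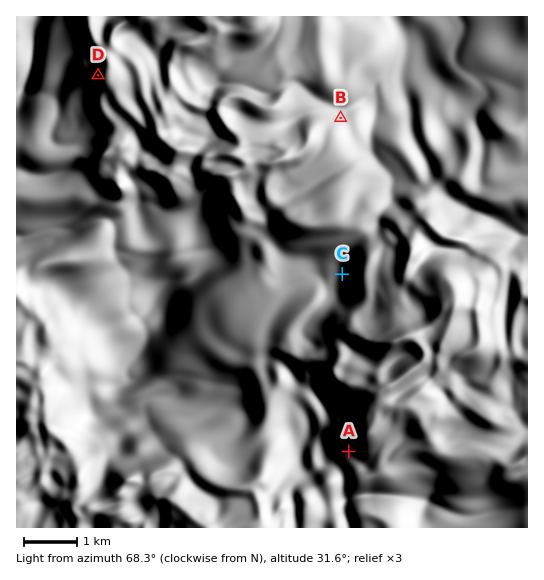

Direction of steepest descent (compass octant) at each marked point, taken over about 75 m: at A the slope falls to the SW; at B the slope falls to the NE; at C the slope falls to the W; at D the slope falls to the W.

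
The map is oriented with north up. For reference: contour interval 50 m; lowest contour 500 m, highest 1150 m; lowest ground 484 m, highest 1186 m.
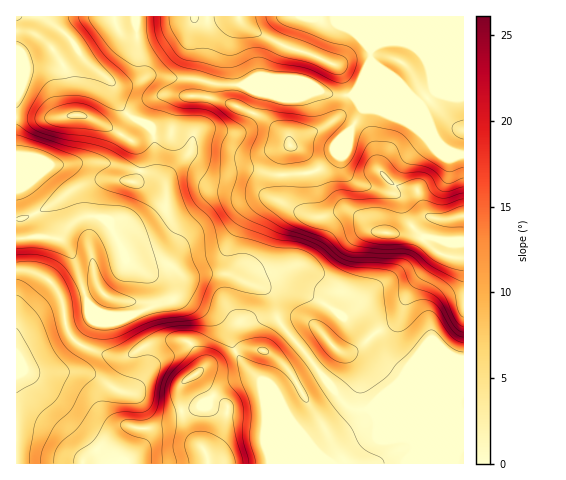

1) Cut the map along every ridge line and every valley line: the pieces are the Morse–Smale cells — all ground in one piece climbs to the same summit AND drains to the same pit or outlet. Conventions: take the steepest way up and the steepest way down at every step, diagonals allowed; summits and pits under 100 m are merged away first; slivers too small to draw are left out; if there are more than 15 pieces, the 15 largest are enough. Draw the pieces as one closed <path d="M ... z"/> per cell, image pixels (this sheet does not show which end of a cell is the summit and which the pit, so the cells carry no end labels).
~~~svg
<path d="M463 16l-95 0-1 25 4 8 0 12-9 21-11 13-22-1-24-9-85 0-24-6-28-1-7-2-10 0-20 8 9-9-4-59-119 0-1 52 40-1 17-9 5-7 16 17 16 13 6 18 6 10 8 7 17 8 6 6 2 10 0 27 9 15-13-8-43-11-23-1-25 3-15-2-28 0-1 107 19 3 13 7 6 6 9 16 3 18 11-1 21-7 13 4 18 0 42-17 0-15-6-8-20-3-9-7 3 2 8 0 12-5 6 0 20 13 43-2 22 10 13 4 9 6 5 24 5 8 28 32 29 40 14 11 17 1 15 19 22 9 6 6-1 20 51 0z"/><path d="M165 263l-27 6 10 5 17 2 6 8 1 13-1 3-42 16-18 0-13-4-21 7-11 1-1 2 5 13 8 9 34 13 18-1 14-10 13-4 31 0 12 16 2 11-20 15-3 16 6 24 11 16-18-14-21 2-21 0-10-2-11 5-18 19-13 10-1 4 329-1 2-17-7-8-22-9-15-19-17-1-14-11-29-40-30-36-6-23-5-8-41-17-43 2z"/><path d="M64 322l-10 1-16 6-19 9-3 4 1 122 65 0 5-7 10-7 18-19 11-5 10 2 42-2 15 12-10-20-4-28 7-10 16-11 0-7-7-14-7-6-31 0-13 4-14 10-18 1-34-13-8-9z"/><path d="M367 16l-230 0 3 59-10 8 7-1 14-6 10 0 7 2 28 1 24 6 85 0 24 9 22 1 11-13 9-21 0-12-4-8z"/><path d="M78 51l-5 7-17 9-40 2 0 93 44 3 38-3 49 10 14 8-6-13 0-27-2-10-6-6-17-8-8-7-6-10-6-18-16-13z"/><path d="M27 270l-11 1 1 71 2-4 19-9 27-8-2-19-9-16-9-9z"/>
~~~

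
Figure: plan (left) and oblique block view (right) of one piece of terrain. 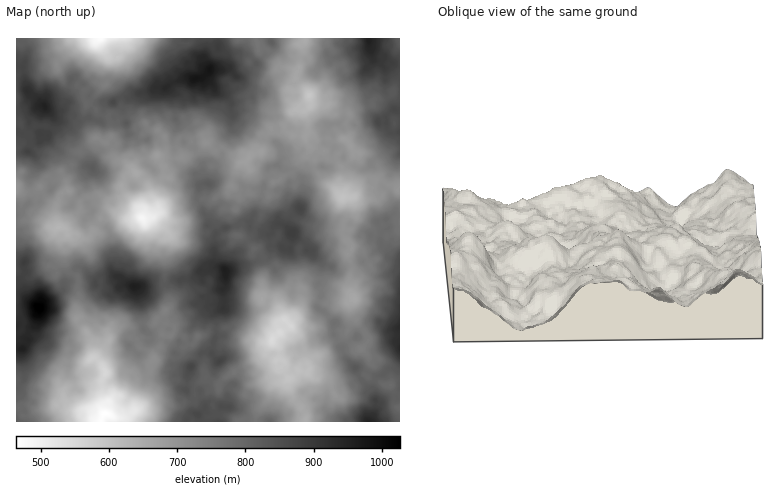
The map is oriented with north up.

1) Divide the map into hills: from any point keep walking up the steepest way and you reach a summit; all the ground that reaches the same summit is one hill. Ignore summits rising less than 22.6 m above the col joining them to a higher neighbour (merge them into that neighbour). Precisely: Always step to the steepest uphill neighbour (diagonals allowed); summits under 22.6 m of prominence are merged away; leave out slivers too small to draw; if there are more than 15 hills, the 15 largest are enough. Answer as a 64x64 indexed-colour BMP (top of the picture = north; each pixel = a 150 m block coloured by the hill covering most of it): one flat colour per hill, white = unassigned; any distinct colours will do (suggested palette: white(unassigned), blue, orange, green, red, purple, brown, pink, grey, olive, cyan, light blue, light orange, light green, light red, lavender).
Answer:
<image width="64" height="64" href="data:image/bmp;base64,Qk12CAAAAAAAAHYAAAAoAAAAQAAAAEAAAAABAAQAAAAAAAAIAAATCwAAEwsAABAAAAAAAAAA////ALR3HwAOf/8ALKAsACgn1gC9Z5QAS1aMAMJ34wB/f38AIr28AM++FwDox64AeLv/AIrfmACWmP8A1bDFAAAAAAAAAACqqqqqqqqqqqqqqqoRAAAAAEREREREREREAAAAAAAAARERGqqqqqqqqqqqqqoAAAAAREREREREREQQAREAARERERER7qqqqqqqqqqqqqAAAARERERERERERBERERERERERERHu7u7u6qqqqqqqqgAABEREREREREREEREREREREREREe7u7u7uqqqqqqqqAAARREREREREREQRERERERERERER7u7u7u6qqqozOqoAABEURERERERESREREREREREREREe7u7u7qqvozMzqqABERREREREREmZERERERERERERERHu7u7u7v/zMzMzOqERFERERERJmZkREREREREREREREe7u7u7v///zMzMzoREUREREREmZmRERERERERERERER7u7u7u/////zMzMRERRERERESZmZEREREREREREREREe7u7u//////8zMxERRERERERJmZkREREREREXERERERMzM+////////8zERFERERERJmZmRERERERERdxERERETMz/////////zEREUREREREmZmZERERERERF3ERERERMzMz///////zMREURERERERJmZkRERERERF3cRERERERMzM/////MzMxERRERERERJmZmRERERERF3d3EREREREzMzMz/zMzMzMRREREREREmZmZEREREREXd3d3d3dxEzMzMzMzMzMzMxFEREREREmZmZkREREREXd3d3d3d3czMzMzMzMzMzMzEUREREREmZmZmRERERERd3d3d3d3d3MzMzMzMzMzMzMRFERERESZmZmZERERERF3d3d3d3d3czMzMzMzMzMzNhERRERERJmZmZkREREREXd3d3d3d3dzMzMzMzMzMzEWERERERERmZmZmRERERERd3d3d3d3d3MzMzMzMzMzNmZhERERERGZmZmZERERERF3d3d3d3d3czMzMzMzMzM2ZmZmERERM5mZmZkREREREXd3d3d3d3dzMzMzMzMzMzZmZmZhFmMzSZmZmRERERERd3d3d3d3d3MzMzMzMzMzNmZmZmZmMzNJmZmZERERERd3d3d3d3d3czMzMzMzMzMzZmZmZmYzM0SZmZkRERERd3d3d3d3d3dzMzMzMzMzMzZmZmZmZmMzREmZmRERERF3d3d3d3d3d3MzMzMzMzMzNmZmZmZmZjREmZmZEREREXd3d3d3d3d3MzMzMzMzMzNmZmZmZmZmZkSZmZkRERERd3d3d3d3d3dzMzMzMzMzNmZmZmZmZmZmREmZmRERERF3d3d3d3d3d3MzMzMzMzNmZmZmZmZmZmRERJmZERERERERF3d3d3d3czMzMzMzNmZmZmZmZmZmZEREREkREREREREXd3d3d3czMzMzMzM2ZmZmZmZmZmZhRERERBERERERERF3d3d3czMzMzMzMzZmZmZmZmZmZmFEREREERERERERERd93dETMzMzMzMzNmZmZmZmZmZmYRREREQREREREREREd3d0RzDMzMzMzM2ZmZmZmZmZmZhRERERBERESEREREd3d0RHMzMzDMzMzZmZmZmZmZmZmFEREREERESIR3dEd3d0REczMzMzMMzNmZmZmZmZmZma0REREQVUSIiHd3d3d0RERHMzMzMzMM2ERFmZmZmZmG7tERERFVVIiLd3d3d3REREczMzMzMzBERERZmZmZmEbu7tESIVVVSVd3d3d3dERERzMzMzMzMEREREWZmZmERu7u7iIhVVVVV3d3d3d3REREczMzMzMzBEREREWZmERG7u7uIiFVVVVVd3d3d3dIRERzMzMzMzMERERERFmYRERu7u4iIVVVVVVXd3d3SIiERzMzMzMzMzBEREREWZhEREbu7uIhVVVVVVd3d3SIiIiIiIizMzMwiIRERERFhERERu7u7iFVVVVVVXd3dIiIiIiIiIizCwiIiIRERERERERG7u7u7VVVVVVVVXdEiIiIiIiIiIiIiIiIhEREREREREbu7u7tVVVVVVVVVVSIiIiIiIiIiIiIiIiERERERiIiLu7u7u1VVVVVVVVVVIiIiIiIiIiIiIiIiIhERERiIiIu7u7u7VVVVVVVVVVUiIiIiIiIiIiIiIiIiIiERGIiIi7u7u7tVVVVVVVVVUiIiIiIiIiIiIiIiIiIiIhGIiIiLu7u7u1VVVVVVVVUiIiIiIiIiIiIiIiIiIiIiEYiIiIi7u7u7VVVVVVVVUiIiIiIiIiIiIiIiIiIiIiIiKIiIiIi7u7tVVVVVVVUiIiIiIiIiIiIiIiIiIiIiIiIoiIiIiIi7u1VVVVVVUiIiIiIiIiIiIiIiIiIiIiIiIiiIiIiIiIiLVVVVVVVSIiIiIiIiIiIiIiIiIiIiIiIiiIiIiIiIiIhVVVVVVSIiIiIiIiIiIiIiIiIiIiIiIiiIiIiIiIiIiFVVVVVVUiIiIiIiIiIiIiIiIiIiIiIiKIiIiIiIiIiIVVVVVVVVIiIiIiIiIiIiIiIiIiIiIiIoiIiIiIiIiIhVVVVVVVVSIiIiIiIiIiIiIiIiIiIiAAiIiIiIiIiIiFVVVVVVVVIiIiIiIiIiIiIiIiIiIiAACIiIiIiIiIiIVVVVVVVVVSIiIiIiIiIiIiIiIiIiAAAAiIiIiIiIiIhVVVVVVVVVIiIiIiIiIiIiIiIiIgAAAACIiIiIiIiIiFVVVVVVVVUiIiIiIiIiIiIiIiIiAAAAAIiIiIiIiIiI"/>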